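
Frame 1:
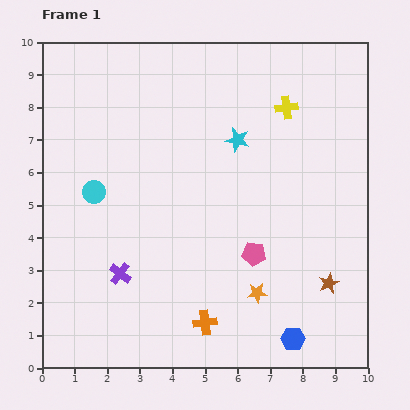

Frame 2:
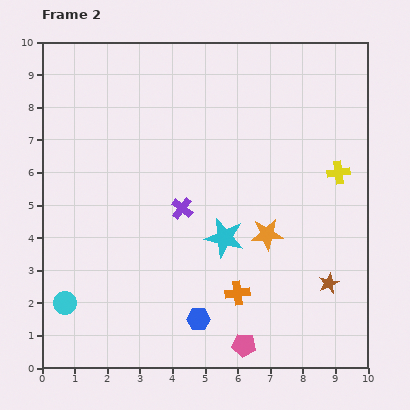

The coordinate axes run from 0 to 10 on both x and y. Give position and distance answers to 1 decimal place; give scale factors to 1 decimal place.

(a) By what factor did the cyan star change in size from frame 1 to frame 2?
1.6×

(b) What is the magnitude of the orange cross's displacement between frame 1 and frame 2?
1.3

The orange cross moved from (5.0, 1.4) to (6.0, 2.3), a distance of √(1.0² + 0.9²) ≈ 1.3.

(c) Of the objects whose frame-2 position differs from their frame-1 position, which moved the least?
the orange cross

(moved 1.3)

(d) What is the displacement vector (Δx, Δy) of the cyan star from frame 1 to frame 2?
(-0.4, -3.0)

The cyan star was at (6.0, 7.0) in frame 1 and (5.6, 4.0) in frame 2.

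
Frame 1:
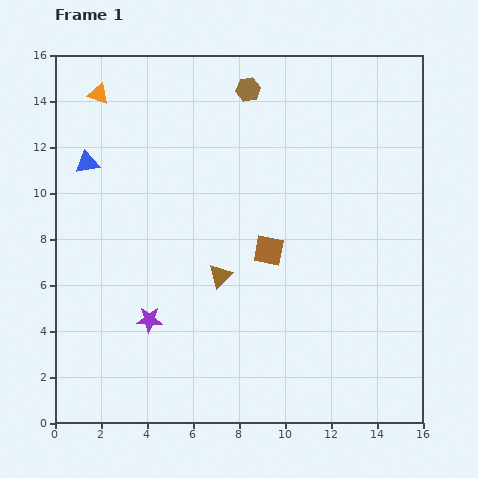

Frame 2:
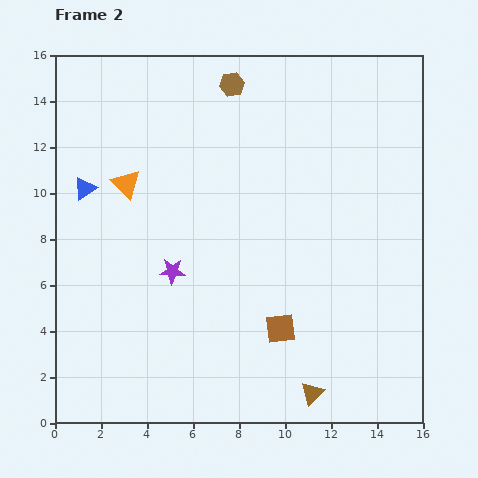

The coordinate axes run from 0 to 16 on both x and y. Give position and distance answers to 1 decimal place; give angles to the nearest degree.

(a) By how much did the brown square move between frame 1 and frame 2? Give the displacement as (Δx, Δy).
(0.5, -3.4)

The brown square was at (9.3, 7.5) in frame 1 and (9.8, 4.1) in frame 2.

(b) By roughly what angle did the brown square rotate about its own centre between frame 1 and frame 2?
18° counter-clockwise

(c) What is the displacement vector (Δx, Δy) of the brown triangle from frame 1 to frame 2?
(4.0, -5.1)

The brown triangle was at (7.2, 6.4) in frame 1 and (11.2, 1.3) in frame 2.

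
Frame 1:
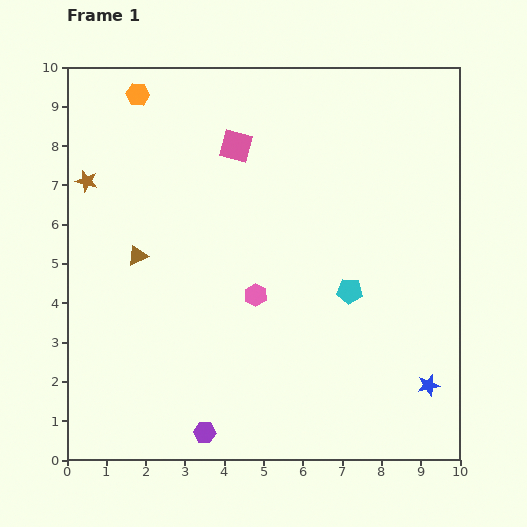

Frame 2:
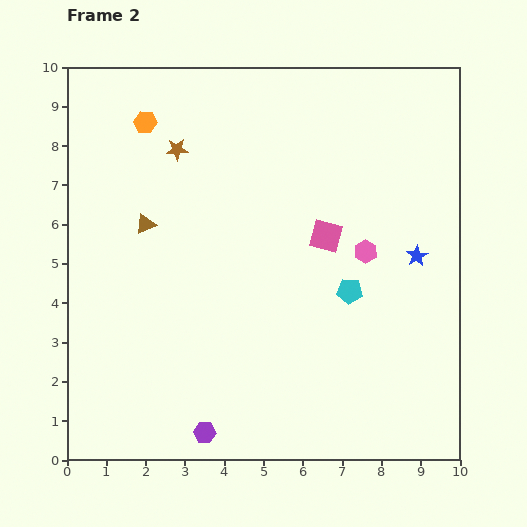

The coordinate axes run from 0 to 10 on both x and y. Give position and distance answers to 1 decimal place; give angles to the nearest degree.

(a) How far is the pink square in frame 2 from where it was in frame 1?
3.3

The pink square moved from (4.3, 8.0) to (6.6, 5.7), a distance of √(2.3² + 2.3²) ≈ 3.3.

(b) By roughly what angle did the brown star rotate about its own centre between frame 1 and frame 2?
15° counter-clockwise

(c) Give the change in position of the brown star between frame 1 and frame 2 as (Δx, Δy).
(2.3, 0.8)

The brown star was at (0.5, 7.1) in frame 1 and (2.8, 7.9) in frame 2.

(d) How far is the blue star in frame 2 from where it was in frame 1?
3.3

The blue star moved from (9.2, 1.9) to (8.9, 5.2), a distance of √(0.3² + 3.3²) ≈ 3.3.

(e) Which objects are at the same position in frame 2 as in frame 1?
the purple hexagon, the cyan pentagon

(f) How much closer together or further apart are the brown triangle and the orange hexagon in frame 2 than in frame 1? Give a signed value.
-1.5

Distance in frame 1: 4.1. Distance in frame 2: 2.6.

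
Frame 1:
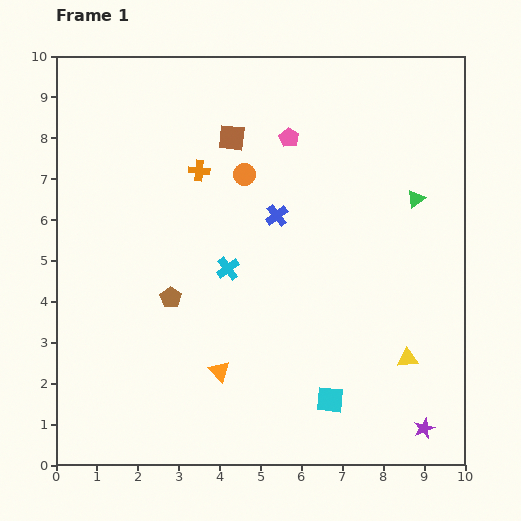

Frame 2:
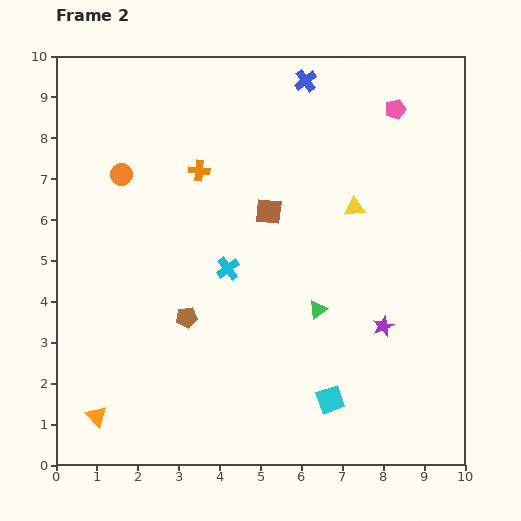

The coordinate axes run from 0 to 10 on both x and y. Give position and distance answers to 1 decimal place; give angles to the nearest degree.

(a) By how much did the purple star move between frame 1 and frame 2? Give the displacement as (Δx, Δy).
(-1.0, 2.5)

The purple star was at (9.0, 0.9) in frame 1 and (8.0, 3.4) in frame 2.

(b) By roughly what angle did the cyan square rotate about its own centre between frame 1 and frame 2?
25° counter-clockwise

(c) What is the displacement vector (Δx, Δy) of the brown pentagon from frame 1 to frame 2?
(0.4, -0.5)

The brown pentagon was at (2.8, 4.1) in frame 1 and (3.2, 3.6) in frame 2.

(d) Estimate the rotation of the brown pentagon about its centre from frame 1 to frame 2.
29° clockwise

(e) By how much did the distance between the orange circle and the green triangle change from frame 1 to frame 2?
+1.6

Distance in frame 1: 4.2. Distance in frame 2: 5.8.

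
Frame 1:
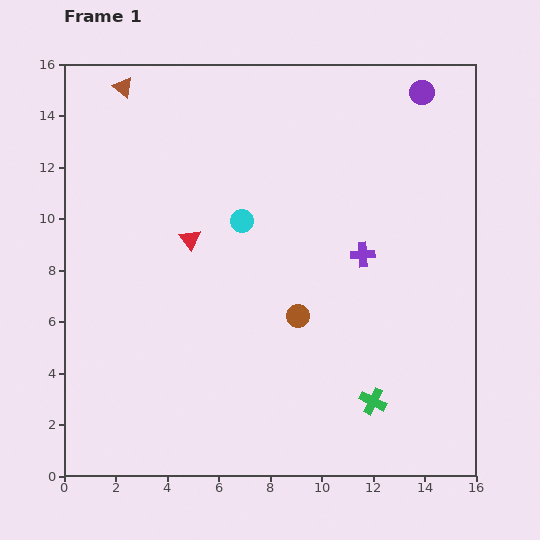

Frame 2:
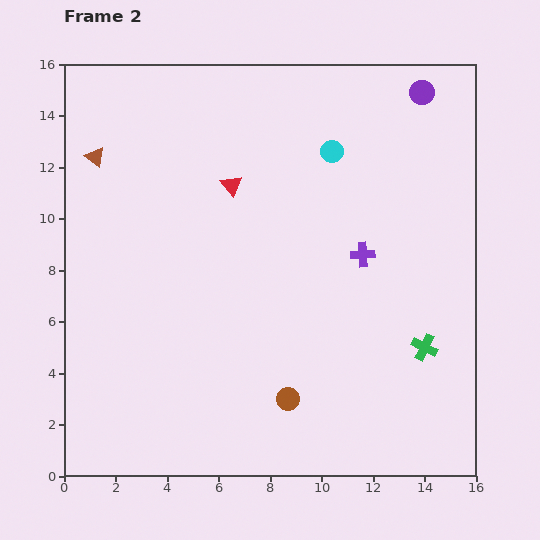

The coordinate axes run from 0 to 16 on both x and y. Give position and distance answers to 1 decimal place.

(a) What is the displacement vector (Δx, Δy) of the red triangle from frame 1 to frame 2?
(1.6, 2.1)

The red triangle was at (4.9, 9.2) in frame 1 and (6.5, 11.3) in frame 2.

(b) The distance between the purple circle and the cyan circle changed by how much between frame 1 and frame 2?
-4.4

Distance in frame 1: 8.6. Distance in frame 2: 4.2.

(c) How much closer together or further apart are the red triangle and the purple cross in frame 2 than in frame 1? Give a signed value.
-0.9

Distance in frame 1: 6.7. Distance in frame 2: 5.8.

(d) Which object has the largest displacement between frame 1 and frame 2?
the cyan circle

(moved 4.4; next 3.2)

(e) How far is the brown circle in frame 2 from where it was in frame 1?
3.2

The brown circle moved from (9.1, 6.2) to (8.7, 3.0), a distance of √(0.4² + 3.2²) ≈ 3.2.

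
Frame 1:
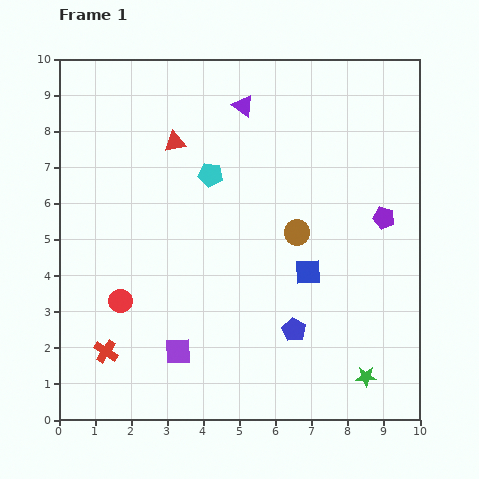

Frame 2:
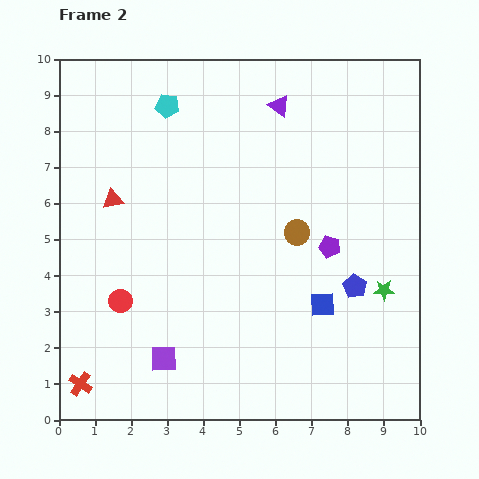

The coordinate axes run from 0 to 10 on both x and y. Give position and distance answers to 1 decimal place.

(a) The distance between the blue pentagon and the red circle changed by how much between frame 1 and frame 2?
+1.6

Distance in frame 1: 4.9. Distance in frame 2: 6.5.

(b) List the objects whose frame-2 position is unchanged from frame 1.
the brown circle, the red circle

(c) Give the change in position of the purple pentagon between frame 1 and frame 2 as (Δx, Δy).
(-1.5, -0.8)

The purple pentagon was at (9.0, 5.6) in frame 1 and (7.5, 4.8) in frame 2.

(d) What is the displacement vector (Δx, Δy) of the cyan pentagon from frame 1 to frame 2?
(-1.2, 1.9)

The cyan pentagon was at (4.2, 6.8) in frame 1 and (3.0, 8.7) in frame 2.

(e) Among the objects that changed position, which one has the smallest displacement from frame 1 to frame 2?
the purple square

(moved 0.4)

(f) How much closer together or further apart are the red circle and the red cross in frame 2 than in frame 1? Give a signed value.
+1.0

Distance in frame 1: 1.5. Distance in frame 2: 2.5.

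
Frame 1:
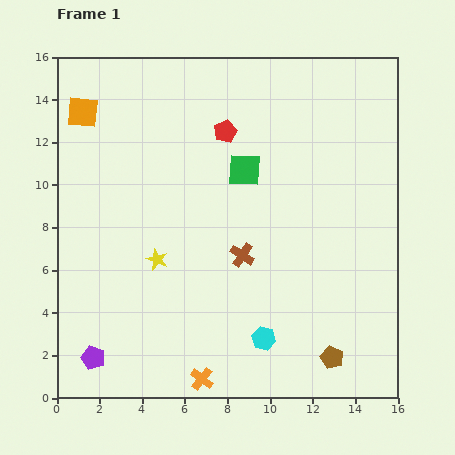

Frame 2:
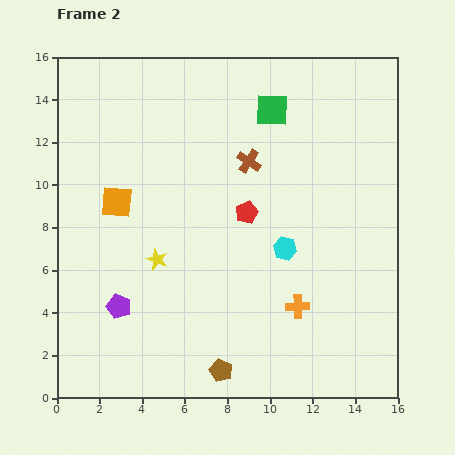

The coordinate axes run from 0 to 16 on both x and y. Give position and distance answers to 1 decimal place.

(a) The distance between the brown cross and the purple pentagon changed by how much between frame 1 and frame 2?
+0.6

Distance in frame 1: 8.5. Distance in frame 2: 9.1.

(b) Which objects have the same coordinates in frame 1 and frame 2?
the yellow star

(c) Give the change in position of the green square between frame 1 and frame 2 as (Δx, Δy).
(1.3, 2.8)

The green square was at (8.8, 10.7) in frame 1 and (10.1, 13.5) in frame 2.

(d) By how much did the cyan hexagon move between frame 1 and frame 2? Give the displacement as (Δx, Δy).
(1.0, 4.2)

The cyan hexagon was at (9.7, 2.8) in frame 1 and (10.7, 7.0) in frame 2.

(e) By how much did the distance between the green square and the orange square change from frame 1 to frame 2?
+0.4

Distance in frame 1: 8.1. Distance in frame 2: 8.5.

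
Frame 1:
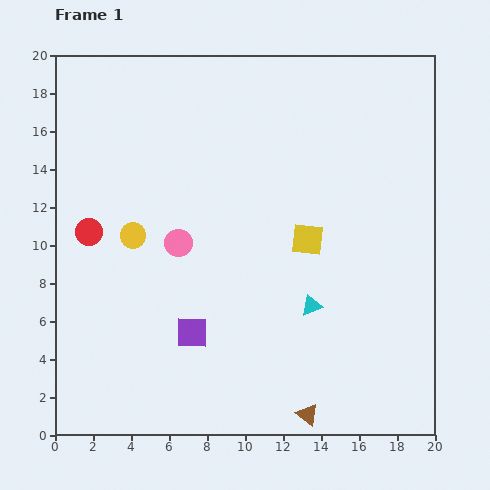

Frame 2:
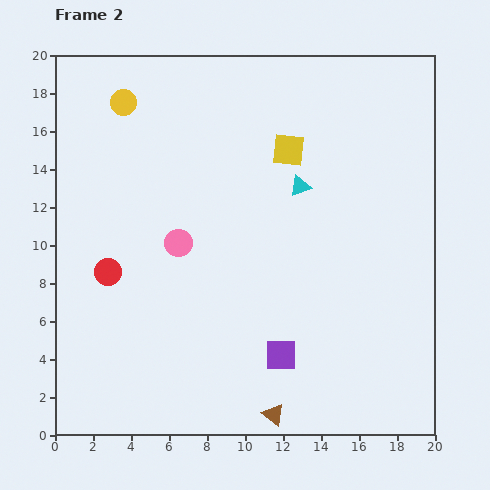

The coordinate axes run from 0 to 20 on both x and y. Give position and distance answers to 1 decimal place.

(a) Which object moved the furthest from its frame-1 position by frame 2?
the yellow circle

(moved 7.0; next 6.3)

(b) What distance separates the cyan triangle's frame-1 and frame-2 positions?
6.3

The cyan triangle moved from (13.5, 6.8) to (12.9, 13.1), a distance of √(0.6² + 6.3²) ≈ 6.3.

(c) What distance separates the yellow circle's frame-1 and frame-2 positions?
7.0

The yellow circle moved from (4.1, 10.5) to (3.6, 17.5), a distance of √(0.5² + 7.0²) ≈ 7.0.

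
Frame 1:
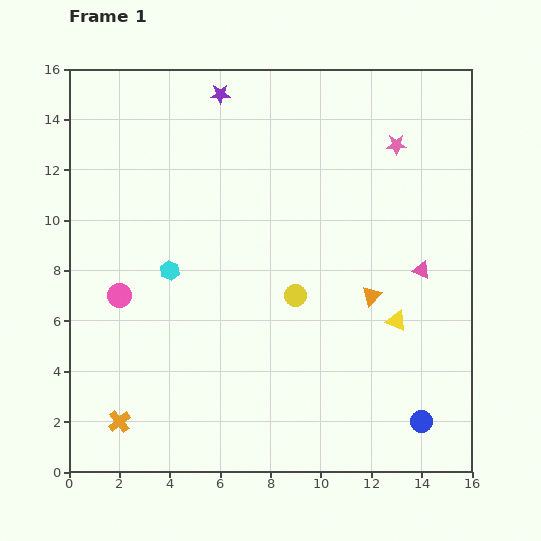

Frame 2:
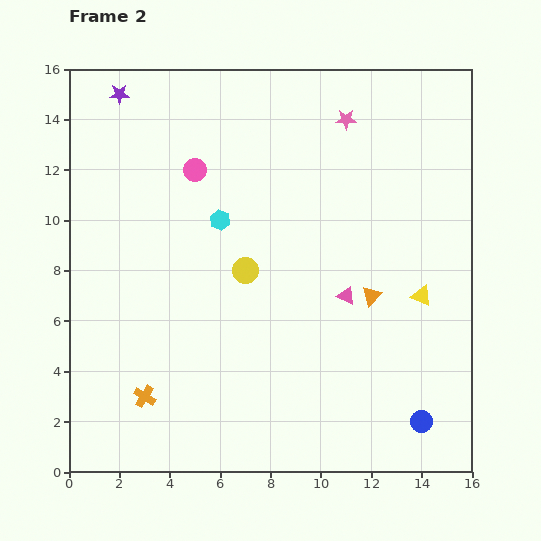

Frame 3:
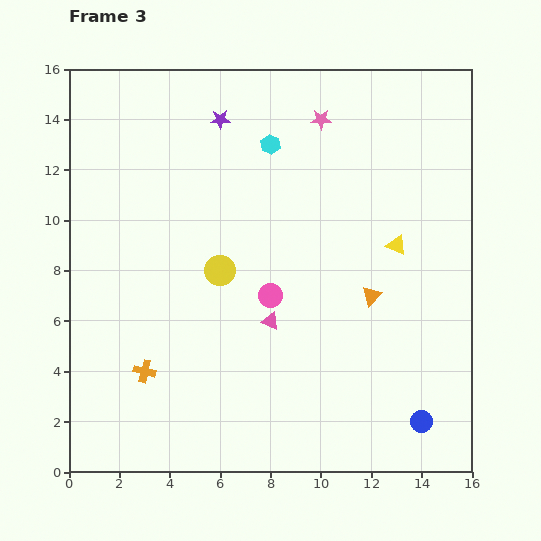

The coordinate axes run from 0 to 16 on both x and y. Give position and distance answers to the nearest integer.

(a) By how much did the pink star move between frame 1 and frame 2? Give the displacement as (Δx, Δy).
(-2, 1)

The pink star was at (13, 13) in frame 1 and (11, 14) in frame 2.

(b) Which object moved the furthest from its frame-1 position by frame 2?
the pink circle

(moved 6; next 4)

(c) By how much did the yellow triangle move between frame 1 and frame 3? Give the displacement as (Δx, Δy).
(0, 3)

The yellow triangle was at (13, 6) in frame 1 and (13, 9) in frame 3.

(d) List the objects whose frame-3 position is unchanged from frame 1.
the blue circle, the orange triangle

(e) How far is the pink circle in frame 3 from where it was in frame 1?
6

The pink circle moved from (2, 7) to (8, 7), a distance of √(6² + 0²) ≈ 6.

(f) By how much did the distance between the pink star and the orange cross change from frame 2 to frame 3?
-2

Distance in frame 2: 14. Distance in frame 3: 12.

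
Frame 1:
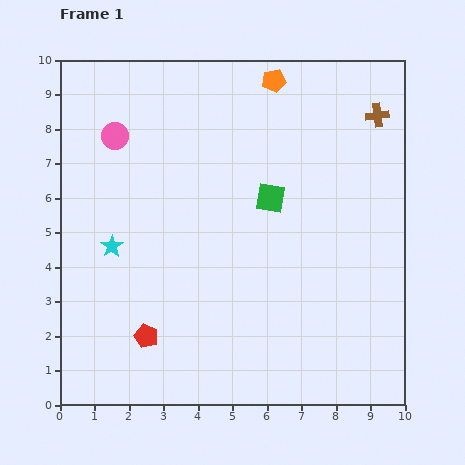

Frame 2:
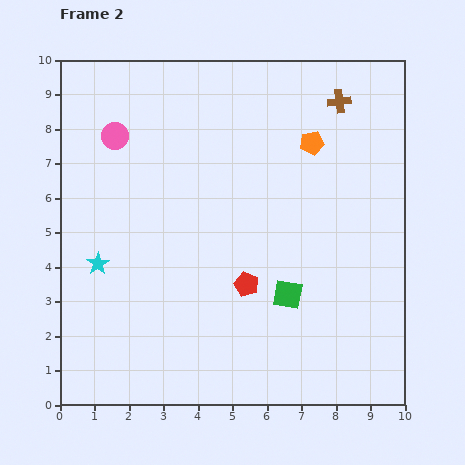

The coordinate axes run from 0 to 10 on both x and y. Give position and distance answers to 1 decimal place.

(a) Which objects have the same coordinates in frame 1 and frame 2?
the pink circle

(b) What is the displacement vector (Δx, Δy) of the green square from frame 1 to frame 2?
(0.5, -2.8)

The green square was at (6.1, 6.0) in frame 1 and (6.6, 3.2) in frame 2.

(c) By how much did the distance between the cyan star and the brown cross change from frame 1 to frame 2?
-0.2

Distance in frame 1: 8.6. Distance in frame 2: 8.4.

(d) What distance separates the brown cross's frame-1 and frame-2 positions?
1.2

The brown cross moved from (9.2, 8.4) to (8.1, 8.8), a distance of √(1.1² + 0.4²) ≈ 1.2.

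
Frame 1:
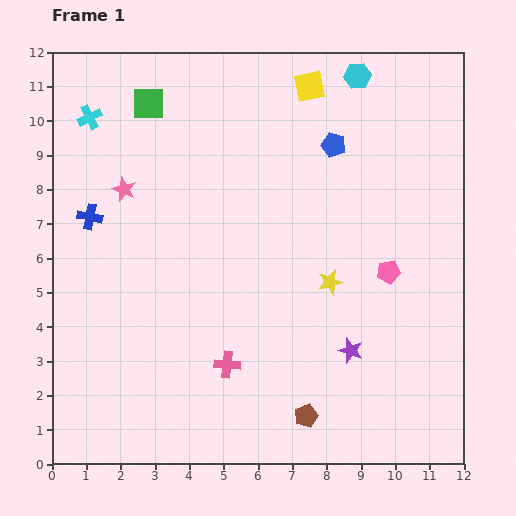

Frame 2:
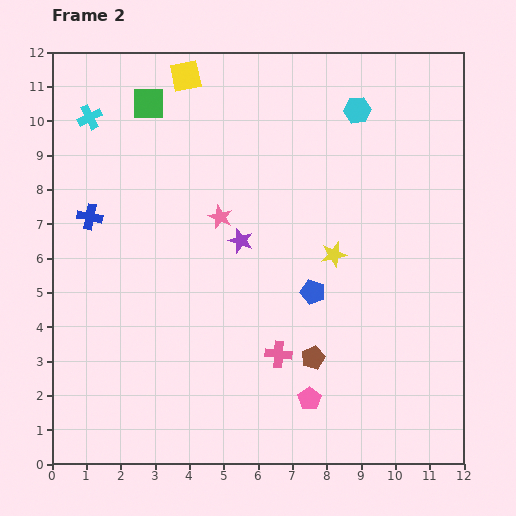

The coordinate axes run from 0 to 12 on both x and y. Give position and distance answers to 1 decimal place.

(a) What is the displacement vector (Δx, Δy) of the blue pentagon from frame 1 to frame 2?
(-0.6, -4.3)

The blue pentagon was at (8.2, 9.3) in frame 1 and (7.6, 5.0) in frame 2.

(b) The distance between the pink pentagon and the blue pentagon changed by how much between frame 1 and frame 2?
-0.9

Distance in frame 1: 4.0. Distance in frame 2: 3.1.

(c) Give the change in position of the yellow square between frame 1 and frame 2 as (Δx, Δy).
(-3.6, 0.3)

The yellow square was at (7.5, 11.0) in frame 1 and (3.9, 11.3) in frame 2.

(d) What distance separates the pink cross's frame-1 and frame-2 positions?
1.5

The pink cross moved from (5.1, 2.9) to (6.6, 3.2), a distance of √(1.5² + 0.3²) ≈ 1.5.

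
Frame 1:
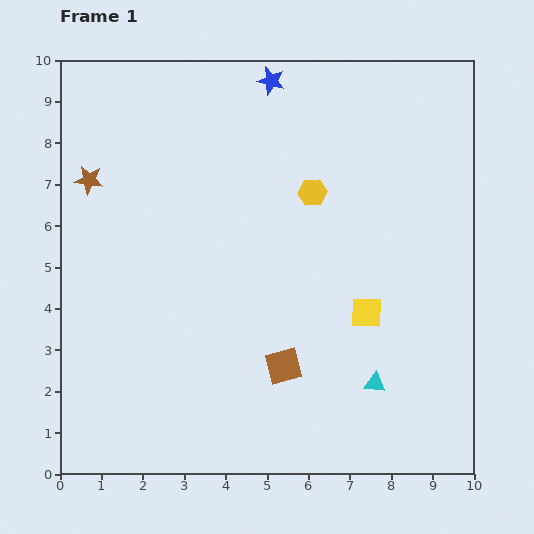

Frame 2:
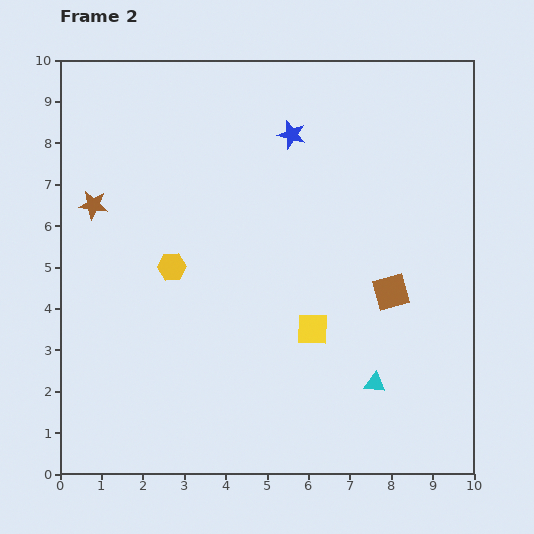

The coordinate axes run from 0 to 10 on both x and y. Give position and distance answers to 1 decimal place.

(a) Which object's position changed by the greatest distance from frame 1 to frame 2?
the yellow hexagon

(moved 3.8; next 3.2)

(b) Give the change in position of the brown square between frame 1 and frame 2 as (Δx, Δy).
(2.6, 1.8)

The brown square was at (5.4, 2.6) in frame 1 and (8.0, 4.4) in frame 2.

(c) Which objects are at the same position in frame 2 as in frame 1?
the cyan triangle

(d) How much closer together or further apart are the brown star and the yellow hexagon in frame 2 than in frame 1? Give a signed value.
-3.0

Distance in frame 1: 5.4. Distance in frame 2: 2.4.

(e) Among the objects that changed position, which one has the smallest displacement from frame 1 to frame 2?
the brown star

(moved 0.6)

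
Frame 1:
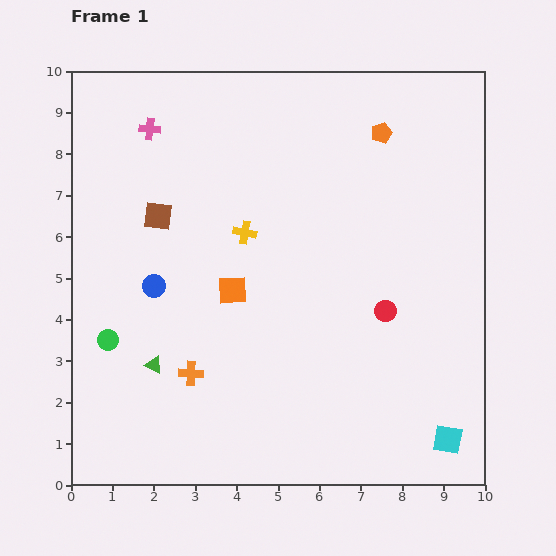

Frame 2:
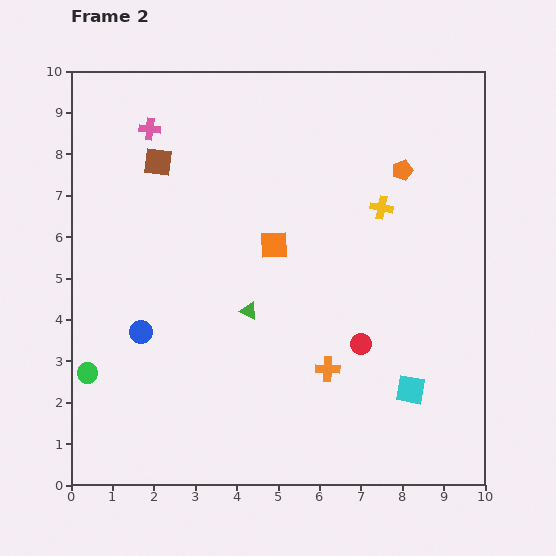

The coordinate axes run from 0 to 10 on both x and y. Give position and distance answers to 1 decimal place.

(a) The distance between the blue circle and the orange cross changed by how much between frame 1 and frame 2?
+2.3

Distance in frame 1: 2.3. Distance in frame 2: 4.6.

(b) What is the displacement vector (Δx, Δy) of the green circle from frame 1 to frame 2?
(-0.5, -0.8)

The green circle was at (0.9, 3.5) in frame 1 and (0.4, 2.7) in frame 2.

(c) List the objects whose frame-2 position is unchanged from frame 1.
the pink cross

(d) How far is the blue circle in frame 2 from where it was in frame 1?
1.1

The blue circle moved from (2.0, 4.8) to (1.7, 3.7), a distance of √(0.3² + 1.1²) ≈ 1.1.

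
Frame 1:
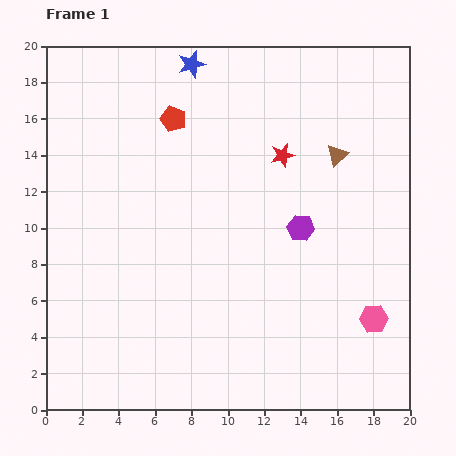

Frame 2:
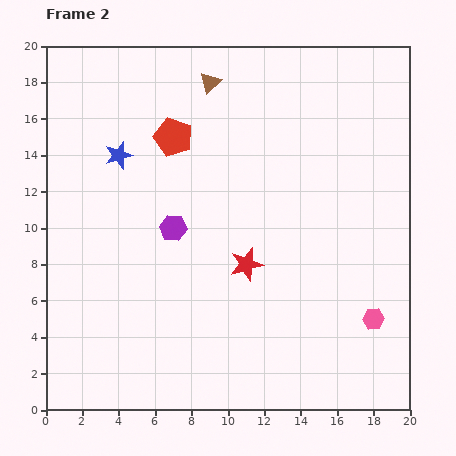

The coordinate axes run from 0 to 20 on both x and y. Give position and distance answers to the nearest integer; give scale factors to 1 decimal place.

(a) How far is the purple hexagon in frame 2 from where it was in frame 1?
7

The purple hexagon moved from (14, 10) to (7, 10), a distance of √(7² + 0²) ≈ 7.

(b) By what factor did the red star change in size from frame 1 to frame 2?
1.4×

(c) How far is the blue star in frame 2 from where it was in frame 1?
6

The blue star moved from (8, 19) to (4, 14), a distance of √(4² + 5²) ≈ 6.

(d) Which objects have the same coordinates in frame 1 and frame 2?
the pink hexagon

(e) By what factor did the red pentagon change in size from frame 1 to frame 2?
1.5×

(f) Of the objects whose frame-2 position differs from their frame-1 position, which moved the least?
the red pentagon

(moved 1)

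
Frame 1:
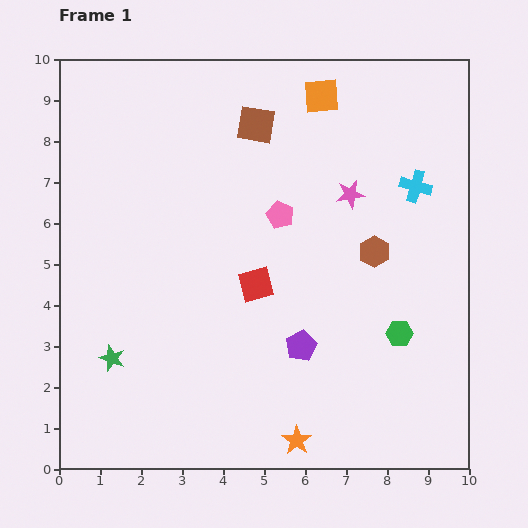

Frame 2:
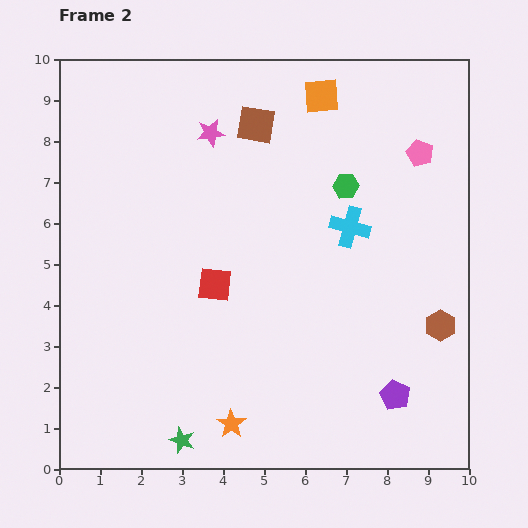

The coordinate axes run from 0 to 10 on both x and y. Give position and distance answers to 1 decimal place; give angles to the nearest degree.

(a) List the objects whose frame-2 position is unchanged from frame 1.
the brown square, the orange square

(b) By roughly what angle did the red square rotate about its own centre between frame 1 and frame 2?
21° clockwise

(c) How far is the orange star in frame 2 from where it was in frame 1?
1.6

The orange star moved from (5.8, 0.7) to (4.2, 1.1), a distance of √(1.6² + 0.4²) ≈ 1.6.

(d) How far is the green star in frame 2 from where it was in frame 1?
2.6

The green star moved from (1.3, 2.7) to (3.0, 0.7), a distance of √(1.7² + 2.0²) ≈ 2.6.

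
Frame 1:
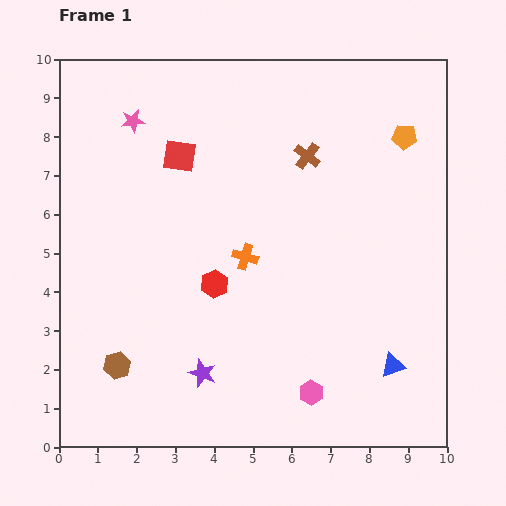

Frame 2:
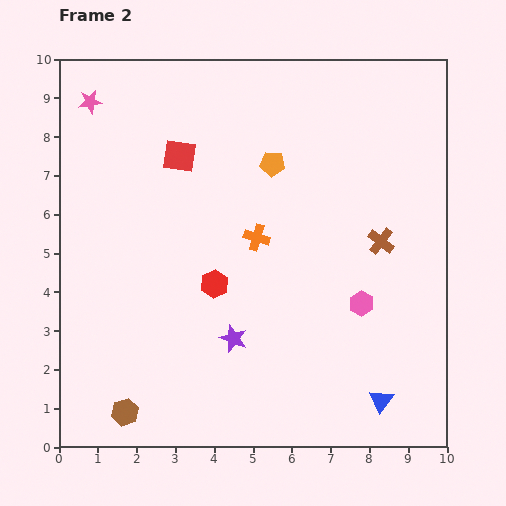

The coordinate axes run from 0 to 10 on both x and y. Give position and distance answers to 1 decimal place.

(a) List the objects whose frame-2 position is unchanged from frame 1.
the red square, the red hexagon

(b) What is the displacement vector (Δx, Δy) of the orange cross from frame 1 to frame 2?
(0.3, 0.5)

The orange cross was at (4.8, 4.9) in frame 1 and (5.1, 5.4) in frame 2.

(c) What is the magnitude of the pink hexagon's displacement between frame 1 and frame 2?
2.6

The pink hexagon moved from (6.5, 1.4) to (7.8, 3.7), a distance of √(1.3² + 2.3²) ≈ 2.6.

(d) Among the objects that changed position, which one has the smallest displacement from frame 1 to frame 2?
the orange cross

(moved 0.6)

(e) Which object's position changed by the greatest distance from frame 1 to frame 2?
the orange pentagon

(moved 3.5; next 2.9)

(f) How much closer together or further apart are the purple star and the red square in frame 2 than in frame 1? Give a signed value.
-0.7

Distance in frame 1: 5.6. Distance in frame 2: 4.9.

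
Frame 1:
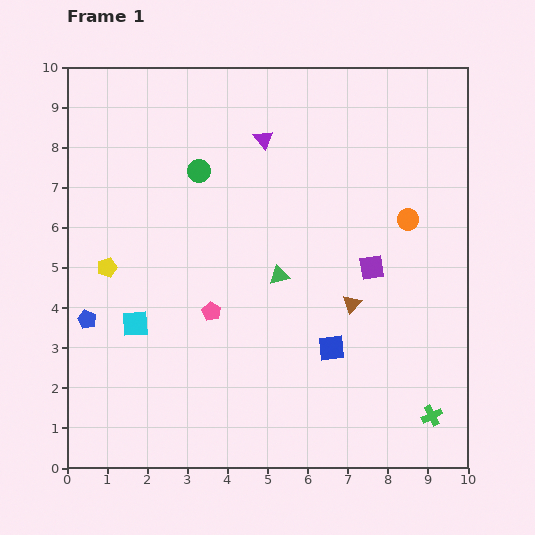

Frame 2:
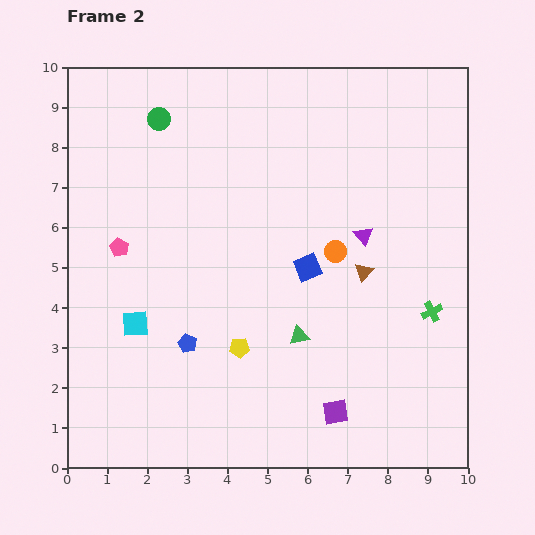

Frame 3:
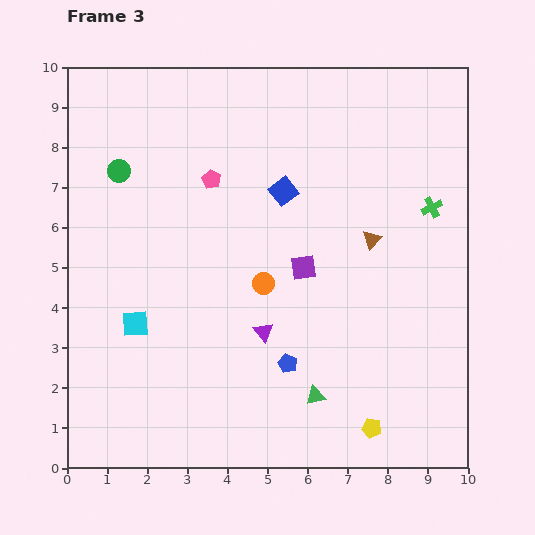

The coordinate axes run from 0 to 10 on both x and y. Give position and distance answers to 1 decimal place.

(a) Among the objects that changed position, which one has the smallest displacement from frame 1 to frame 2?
the brown triangle

(moved 0.9)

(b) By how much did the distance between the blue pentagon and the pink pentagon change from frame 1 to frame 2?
-0.2

Distance in frame 1: 3.1. Distance in frame 2: 2.9.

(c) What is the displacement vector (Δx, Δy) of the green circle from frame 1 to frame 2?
(-1.0, 1.3)

The green circle was at (3.3, 7.4) in frame 1 and (2.3, 8.7) in frame 2.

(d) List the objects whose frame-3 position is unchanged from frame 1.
the cyan square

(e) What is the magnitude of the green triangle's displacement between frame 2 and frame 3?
1.6

The green triangle moved from (5.8, 3.3) to (6.2, 1.8), a distance of √(0.4² + 1.5²) ≈ 1.6.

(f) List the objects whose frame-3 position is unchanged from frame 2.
the cyan square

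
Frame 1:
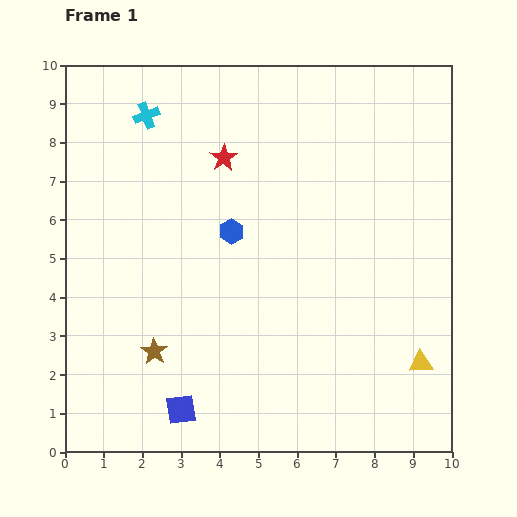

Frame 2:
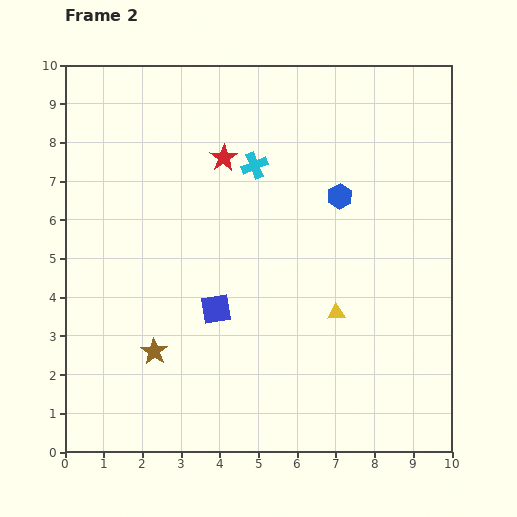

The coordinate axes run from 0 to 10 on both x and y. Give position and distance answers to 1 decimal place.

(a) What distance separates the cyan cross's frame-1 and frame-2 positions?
3.1

The cyan cross moved from (2.1, 8.7) to (4.9, 7.4), a distance of √(2.8² + 1.3²) ≈ 3.1.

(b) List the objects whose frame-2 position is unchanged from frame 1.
the brown star, the red star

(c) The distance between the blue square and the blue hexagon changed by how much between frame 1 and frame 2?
-0.5

Distance in frame 1: 4.8. Distance in frame 2: 4.3.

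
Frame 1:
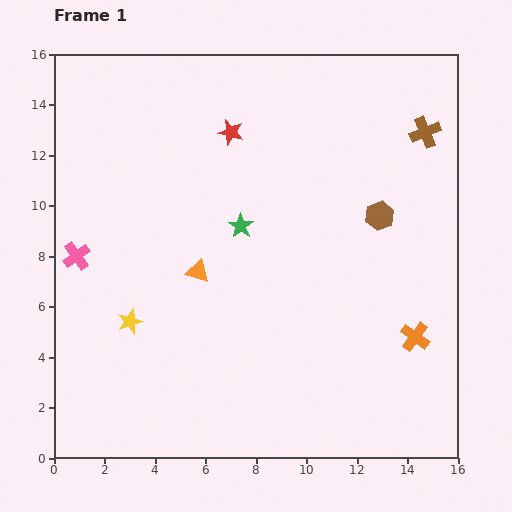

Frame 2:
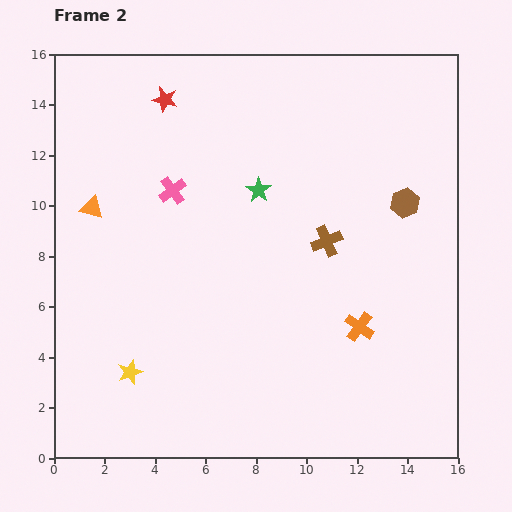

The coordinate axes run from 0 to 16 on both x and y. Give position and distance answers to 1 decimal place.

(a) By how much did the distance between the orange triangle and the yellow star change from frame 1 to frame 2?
+3.3

Distance in frame 1: 3.4. Distance in frame 2: 6.7.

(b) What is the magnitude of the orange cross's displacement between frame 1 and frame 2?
2.2

The orange cross moved from (14.3, 4.8) to (12.1, 5.2), a distance of √(2.2² + 0.4²) ≈ 2.2.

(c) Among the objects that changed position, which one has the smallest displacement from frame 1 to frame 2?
the brown hexagon

(moved 1.1)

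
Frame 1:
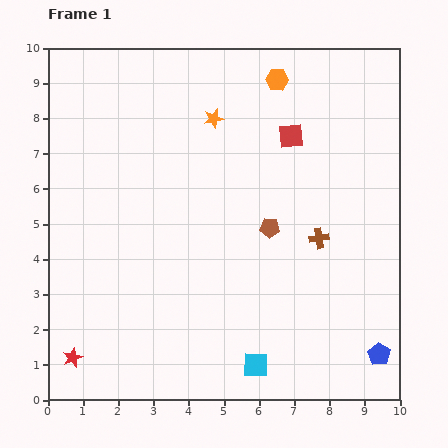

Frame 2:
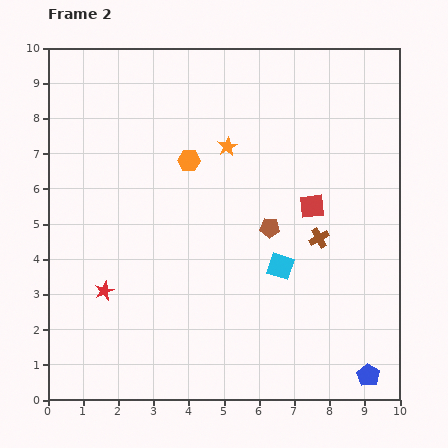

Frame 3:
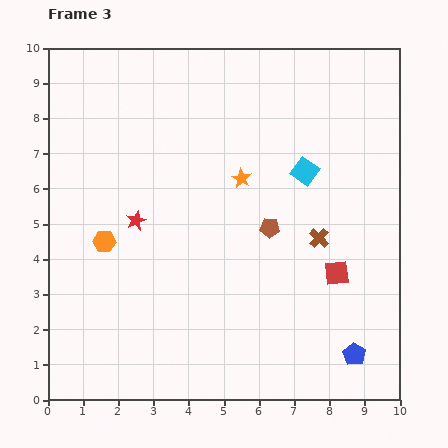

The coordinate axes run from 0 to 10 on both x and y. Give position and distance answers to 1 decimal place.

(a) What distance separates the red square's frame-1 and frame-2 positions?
2.1

The red square moved from (6.9, 7.5) to (7.5, 5.5), a distance of √(0.6² + 2.0²) ≈ 2.1.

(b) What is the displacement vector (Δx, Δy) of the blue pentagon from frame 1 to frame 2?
(-0.3, -0.6)

The blue pentagon was at (9.4, 1.3) in frame 1 and (9.1, 0.7) in frame 2.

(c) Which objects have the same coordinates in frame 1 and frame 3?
the brown pentagon, the brown cross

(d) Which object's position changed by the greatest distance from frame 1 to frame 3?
the orange hexagon

(moved 6.7; next 5.7)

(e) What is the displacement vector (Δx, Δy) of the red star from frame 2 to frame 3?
(0.9, 2.0)

The red star was at (1.6, 3.1) in frame 2 and (2.5, 5.1) in frame 3.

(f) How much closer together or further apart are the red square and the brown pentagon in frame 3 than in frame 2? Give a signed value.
+1.0

Distance in frame 2: 1.3. Distance in frame 3: 2.3.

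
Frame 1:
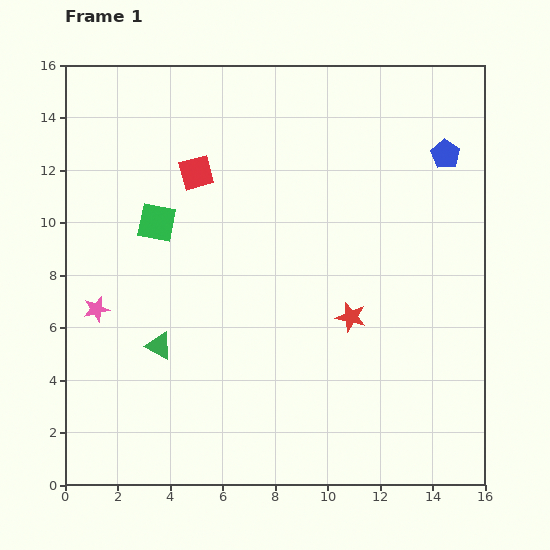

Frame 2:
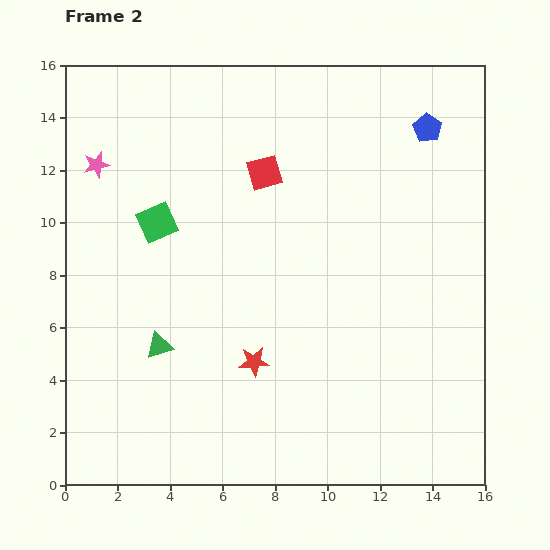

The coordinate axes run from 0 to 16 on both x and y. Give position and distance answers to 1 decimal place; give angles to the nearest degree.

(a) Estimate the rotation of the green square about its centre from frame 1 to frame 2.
35° counter-clockwise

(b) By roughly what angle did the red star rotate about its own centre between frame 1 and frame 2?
18° counter-clockwise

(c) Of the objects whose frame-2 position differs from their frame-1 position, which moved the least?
the blue pentagon

(moved 1.2)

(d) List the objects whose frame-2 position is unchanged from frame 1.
the green square, the green triangle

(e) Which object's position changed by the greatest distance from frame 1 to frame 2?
the pink star

(moved 5.5; next 4.1)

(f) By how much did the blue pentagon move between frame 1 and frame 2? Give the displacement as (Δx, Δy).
(-0.7, 1.0)

The blue pentagon was at (14.5, 12.6) in frame 1 and (13.8, 13.6) in frame 2.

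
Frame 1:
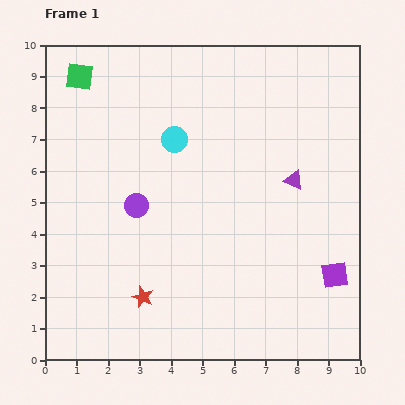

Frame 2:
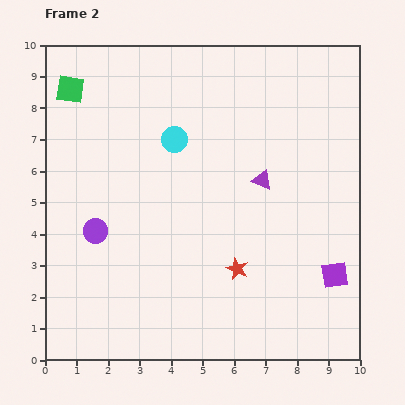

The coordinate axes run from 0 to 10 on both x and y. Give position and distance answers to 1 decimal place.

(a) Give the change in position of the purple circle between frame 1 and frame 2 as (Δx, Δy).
(-1.3, -0.8)

The purple circle was at (2.9, 4.9) in frame 1 and (1.6, 4.1) in frame 2.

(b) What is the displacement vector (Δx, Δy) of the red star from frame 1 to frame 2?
(3.0, 0.9)

The red star was at (3.1, 2.0) in frame 1 and (6.1, 2.9) in frame 2.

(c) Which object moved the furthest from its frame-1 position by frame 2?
the red star

(moved 3.1; next 1.5)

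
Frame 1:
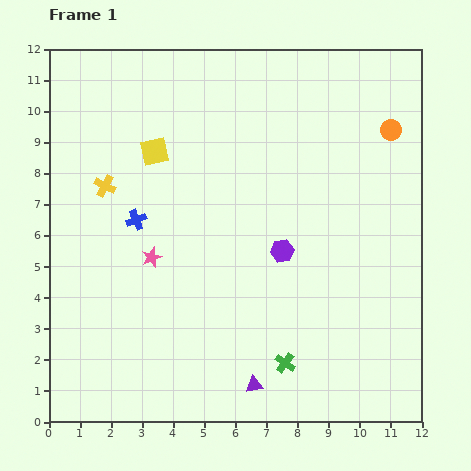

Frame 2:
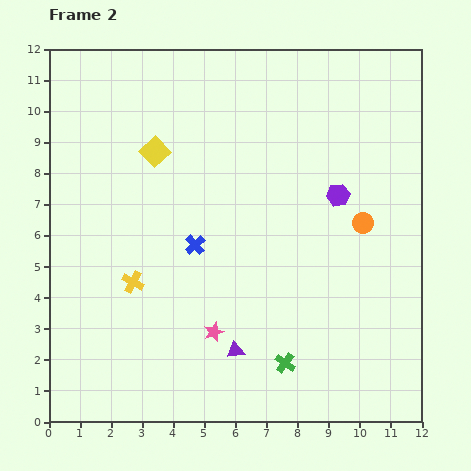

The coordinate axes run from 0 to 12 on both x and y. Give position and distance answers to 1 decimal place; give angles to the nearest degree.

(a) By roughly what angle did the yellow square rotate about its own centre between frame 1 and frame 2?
31° counter-clockwise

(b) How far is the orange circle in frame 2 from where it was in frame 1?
3.1

The orange circle moved from (11.0, 9.4) to (10.1, 6.4), a distance of √(0.9² + 3.0²) ≈ 3.1.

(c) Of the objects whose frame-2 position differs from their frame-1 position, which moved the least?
the purple triangle

(moved 1.3)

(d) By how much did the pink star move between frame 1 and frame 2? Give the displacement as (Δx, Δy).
(2.0, -2.4)

The pink star was at (3.3, 5.3) in frame 1 and (5.3, 2.9) in frame 2.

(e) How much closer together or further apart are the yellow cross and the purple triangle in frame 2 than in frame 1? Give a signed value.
-4.0

Distance in frame 1: 8.0. Distance in frame 2: 4.0.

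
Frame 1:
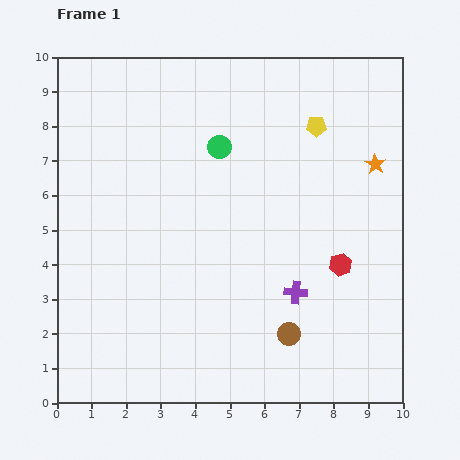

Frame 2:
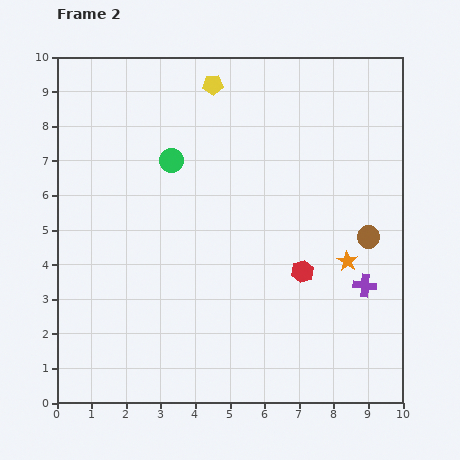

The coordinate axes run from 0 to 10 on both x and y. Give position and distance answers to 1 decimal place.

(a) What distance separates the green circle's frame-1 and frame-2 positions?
1.5

The green circle moved from (4.7, 7.4) to (3.3, 7.0), a distance of √(1.4² + 0.4²) ≈ 1.5.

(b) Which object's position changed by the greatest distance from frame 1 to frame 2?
the brown circle

(moved 3.6; next 3.2)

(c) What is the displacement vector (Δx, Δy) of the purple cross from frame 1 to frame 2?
(2.0, 0.2)

The purple cross was at (6.9, 3.2) in frame 1 and (8.9, 3.4) in frame 2.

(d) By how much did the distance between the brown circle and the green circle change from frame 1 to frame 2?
+0.3

Distance in frame 1: 5.8. Distance in frame 2: 6.1.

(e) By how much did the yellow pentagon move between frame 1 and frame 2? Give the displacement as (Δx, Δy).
(-3.0, 1.2)

The yellow pentagon was at (7.5, 8.0) in frame 1 and (4.5, 9.2) in frame 2.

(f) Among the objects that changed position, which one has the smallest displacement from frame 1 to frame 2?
the red hexagon

(moved 1.1)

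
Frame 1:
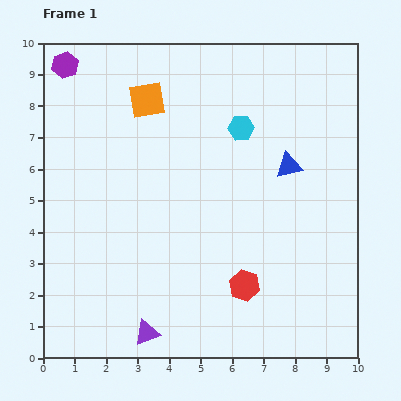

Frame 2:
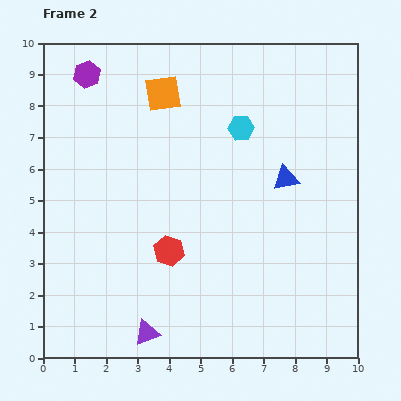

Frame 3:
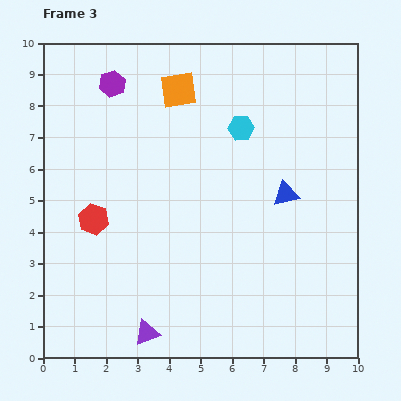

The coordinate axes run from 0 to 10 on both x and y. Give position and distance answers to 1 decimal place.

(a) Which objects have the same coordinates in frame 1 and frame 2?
the cyan hexagon, the purple triangle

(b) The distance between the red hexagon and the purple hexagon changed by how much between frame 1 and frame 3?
-4.7

Distance in frame 1: 9.0. Distance in frame 3: 4.3.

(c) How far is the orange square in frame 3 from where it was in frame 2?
0.5

The orange square moved from (3.8, 8.4) to (4.3, 8.5), a distance of √(0.5² + 0.1²) ≈ 0.5.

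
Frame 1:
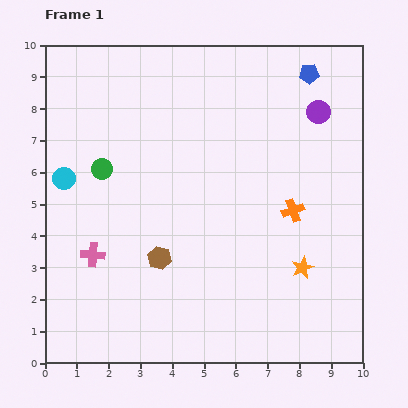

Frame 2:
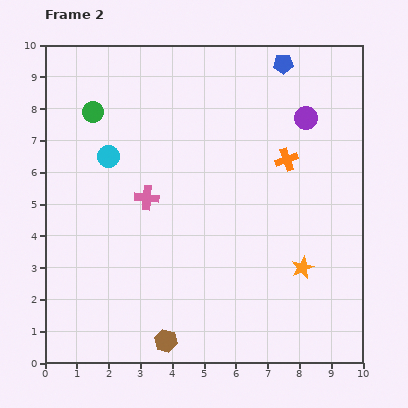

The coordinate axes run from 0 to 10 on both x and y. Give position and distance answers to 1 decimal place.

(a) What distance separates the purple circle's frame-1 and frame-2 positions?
0.4

The purple circle moved from (8.6, 7.9) to (8.2, 7.7), a distance of √(0.4² + 0.2²) ≈ 0.4.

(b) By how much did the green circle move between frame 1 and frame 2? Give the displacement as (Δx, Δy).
(-0.3, 1.8)

The green circle was at (1.8, 6.1) in frame 1 and (1.5, 7.9) in frame 2.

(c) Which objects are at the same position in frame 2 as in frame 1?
the orange star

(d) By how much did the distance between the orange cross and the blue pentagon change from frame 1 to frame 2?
-1.3

Distance in frame 1: 4.3. Distance in frame 2: 3.0.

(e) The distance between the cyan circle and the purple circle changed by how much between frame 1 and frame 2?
-2.0

Distance in frame 1: 8.3. Distance in frame 2: 6.3.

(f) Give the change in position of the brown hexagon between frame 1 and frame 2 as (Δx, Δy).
(0.2, -2.6)

The brown hexagon was at (3.6, 3.3) in frame 1 and (3.8, 0.7) in frame 2.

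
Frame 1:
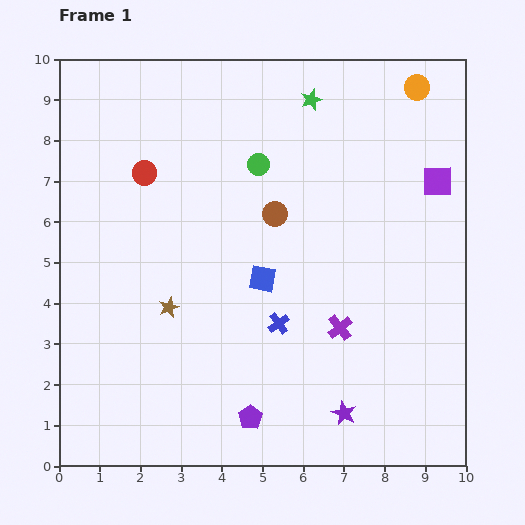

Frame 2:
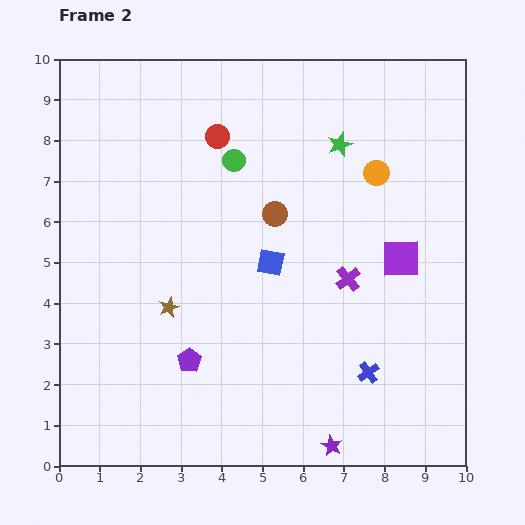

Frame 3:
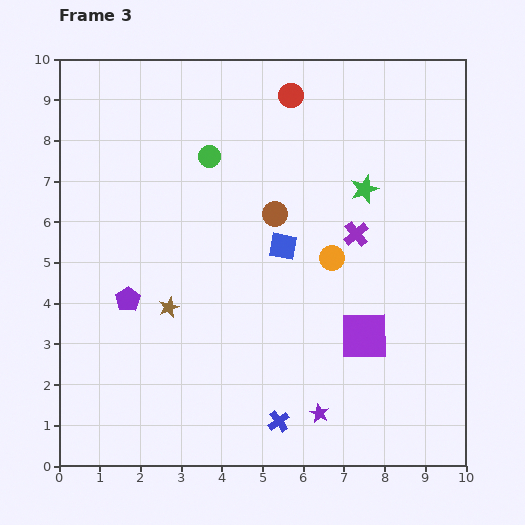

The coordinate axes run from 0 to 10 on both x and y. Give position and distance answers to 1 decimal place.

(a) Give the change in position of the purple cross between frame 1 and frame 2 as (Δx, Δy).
(0.2, 1.2)

The purple cross was at (6.9, 3.4) in frame 1 and (7.1, 4.6) in frame 2.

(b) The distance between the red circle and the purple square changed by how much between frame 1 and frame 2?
-1.8

Distance in frame 1: 7.2. Distance in frame 2: 5.4.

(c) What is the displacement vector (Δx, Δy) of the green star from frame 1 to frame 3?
(1.3, -2.2)

The green star was at (6.2, 9.0) in frame 1 and (7.5, 6.8) in frame 3.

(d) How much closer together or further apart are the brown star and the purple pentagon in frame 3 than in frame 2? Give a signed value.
-0.4

Distance in frame 2: 1.4. Distance in frame 3: 1.0.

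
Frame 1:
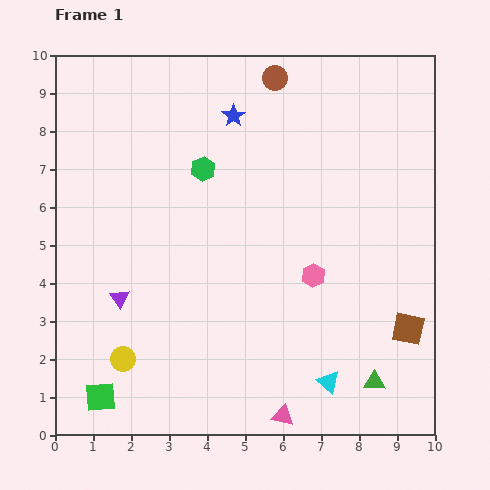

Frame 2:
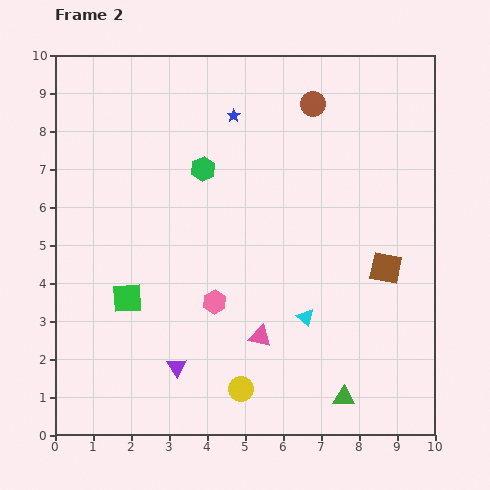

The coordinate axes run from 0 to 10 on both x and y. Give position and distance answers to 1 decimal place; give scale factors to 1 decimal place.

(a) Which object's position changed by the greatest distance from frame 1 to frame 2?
the yellow circle

(moved 3.2; next 2.7)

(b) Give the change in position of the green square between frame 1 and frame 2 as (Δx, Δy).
(0.7, 2.6)

The green square was at (1.2, 1.0) in frame 1 and (1.9, 3.6) in frame 2.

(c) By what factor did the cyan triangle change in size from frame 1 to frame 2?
0.7×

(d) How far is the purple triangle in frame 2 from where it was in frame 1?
2.3

The purple triangle moved from (1.7, 3.6) to (3.2, 1.8), a distance of √(1.5² + 1.8²) ≈ 2.3.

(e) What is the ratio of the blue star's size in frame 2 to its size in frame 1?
0.6×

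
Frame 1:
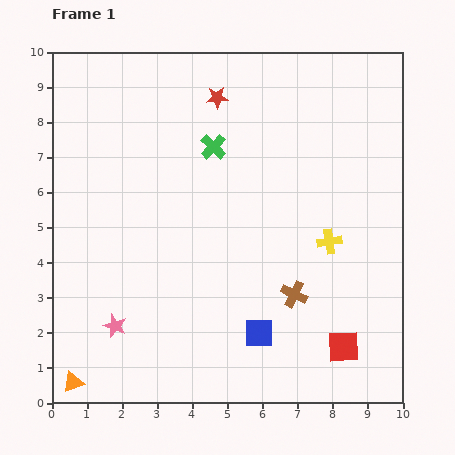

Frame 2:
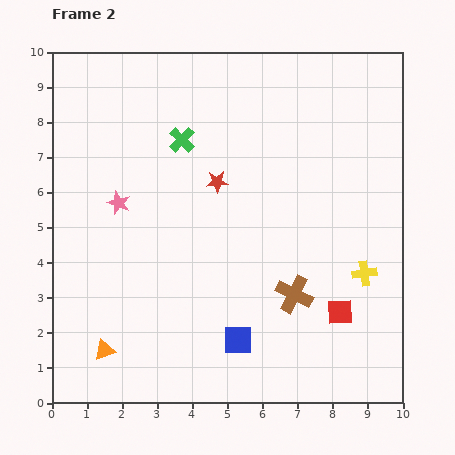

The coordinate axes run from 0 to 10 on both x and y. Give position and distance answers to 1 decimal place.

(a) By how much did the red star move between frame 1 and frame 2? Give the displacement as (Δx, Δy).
(0.0, -2.4)

The red star was at (4.7, 8.7) in frame 1 and (4.7, 6.3) in frame 2.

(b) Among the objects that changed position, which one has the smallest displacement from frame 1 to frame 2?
the blue square

(moved 0.6)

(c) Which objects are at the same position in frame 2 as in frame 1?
the brown cross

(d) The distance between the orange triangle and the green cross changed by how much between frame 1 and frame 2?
-1.4

Distance in frame 1: 7.8. Distance in frame 2: 6.4.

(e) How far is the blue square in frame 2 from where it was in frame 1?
0.6

The blue square moved from (5.9, 2.0) to (5.3, 1.8), a distance of √(0.6² + 0.2²) ≈ 0.6.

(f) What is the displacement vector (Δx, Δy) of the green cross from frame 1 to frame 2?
(-0.9, 0.2)

The green cross was at (4.6, 7.3) in frame 1 and (3.7, 7.5) in frame 2.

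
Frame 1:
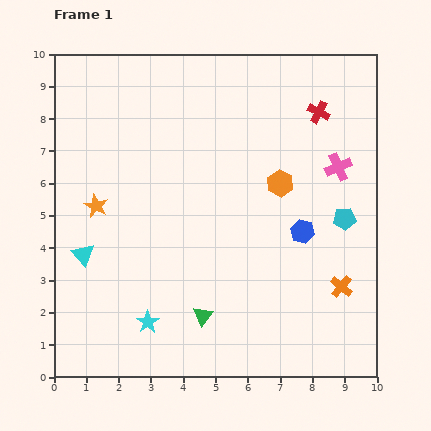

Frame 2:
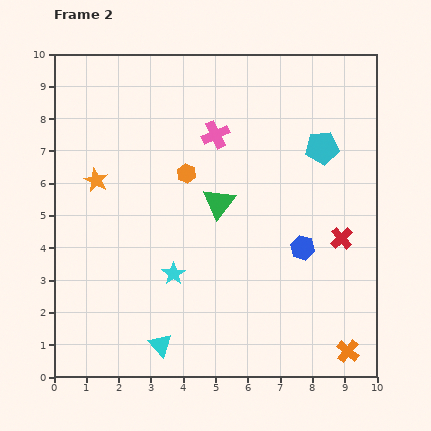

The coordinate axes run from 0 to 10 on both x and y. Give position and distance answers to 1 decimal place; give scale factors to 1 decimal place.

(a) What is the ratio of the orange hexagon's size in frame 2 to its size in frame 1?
0.7×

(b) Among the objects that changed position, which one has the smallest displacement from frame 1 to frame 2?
the blue hexagon

(moved 0.5)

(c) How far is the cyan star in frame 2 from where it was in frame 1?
1.7

The cyan star moved from (2.9, 1.7) to (3.7, 3.2), a distance of √(0.8² + 1.5²) ≈ 1.7.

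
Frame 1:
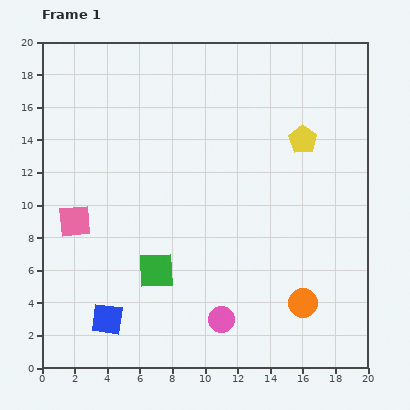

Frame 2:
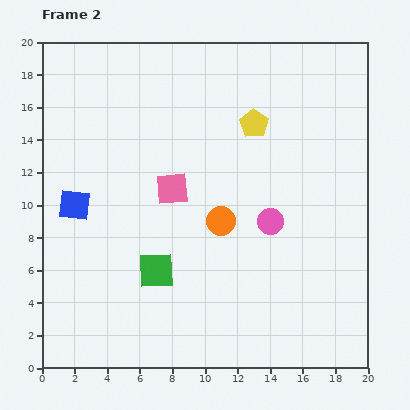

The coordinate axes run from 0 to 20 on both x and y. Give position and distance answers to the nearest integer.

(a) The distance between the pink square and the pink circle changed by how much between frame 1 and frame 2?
-5

Distance in frame 1: 11. Distance in frame 2: 6.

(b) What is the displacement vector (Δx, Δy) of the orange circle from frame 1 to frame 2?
(-5, 5)

The orange circle was at (16, 4) in frame 1 and (11, 9) in frame 2.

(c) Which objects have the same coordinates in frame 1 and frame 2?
the green square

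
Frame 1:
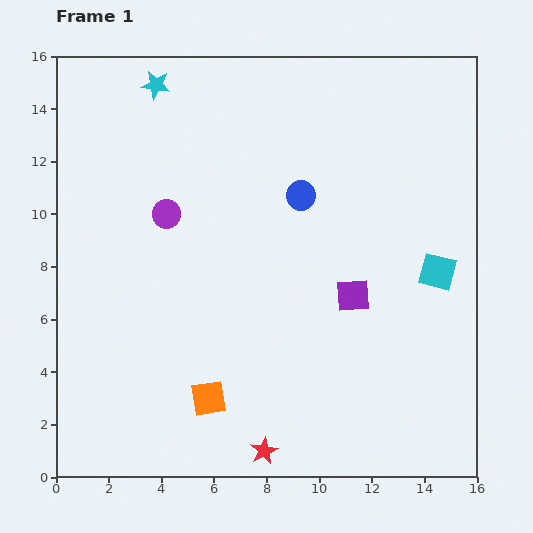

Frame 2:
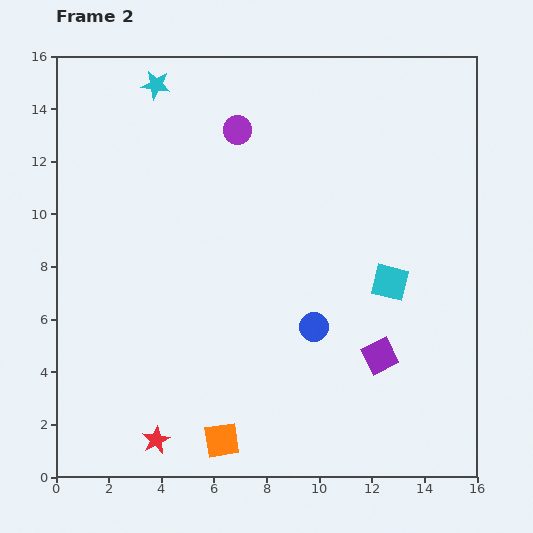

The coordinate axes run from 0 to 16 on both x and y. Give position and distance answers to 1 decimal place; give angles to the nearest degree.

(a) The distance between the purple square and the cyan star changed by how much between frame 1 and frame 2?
+2.4

Distance in frame 1: 11.0. Distance in frame 2: 13.4.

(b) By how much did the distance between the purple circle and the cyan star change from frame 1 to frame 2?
-1.4

Distance in frame 1: 4.9. Distance in frame 2: 3.5.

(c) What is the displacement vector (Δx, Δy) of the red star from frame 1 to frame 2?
(-4.1, 0.4)

The red star was at (7.9, 1.0) in frame 1 and (3.8, 1.4) in frame 2.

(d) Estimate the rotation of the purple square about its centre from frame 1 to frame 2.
22° counter-clockwise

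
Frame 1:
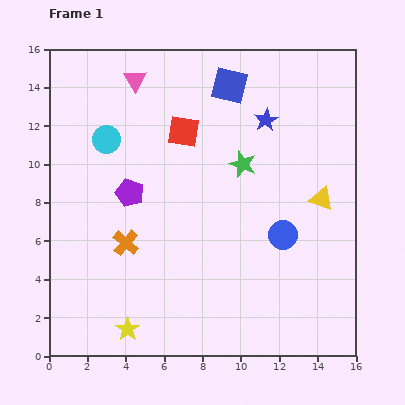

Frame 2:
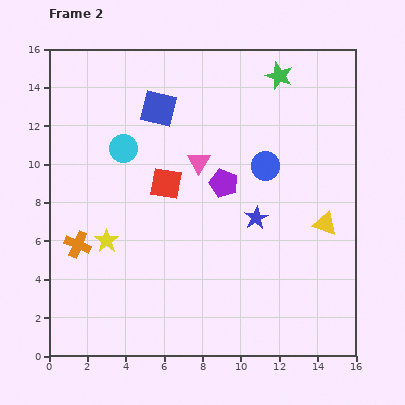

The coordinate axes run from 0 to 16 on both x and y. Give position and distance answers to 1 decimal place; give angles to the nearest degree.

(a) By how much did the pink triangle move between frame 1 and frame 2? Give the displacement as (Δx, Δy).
(3.3, -4.3)

The pink triangle was at (4.5, 14.4) in frame 1 and (7.8, 10.1) in frame 2.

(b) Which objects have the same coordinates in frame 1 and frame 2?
none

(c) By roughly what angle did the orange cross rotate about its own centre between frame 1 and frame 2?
19° counter-clockwise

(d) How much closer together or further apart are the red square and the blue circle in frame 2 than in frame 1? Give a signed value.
-2.2

Distance in frame 1: 7.5. Distance in frame 2: 5.3.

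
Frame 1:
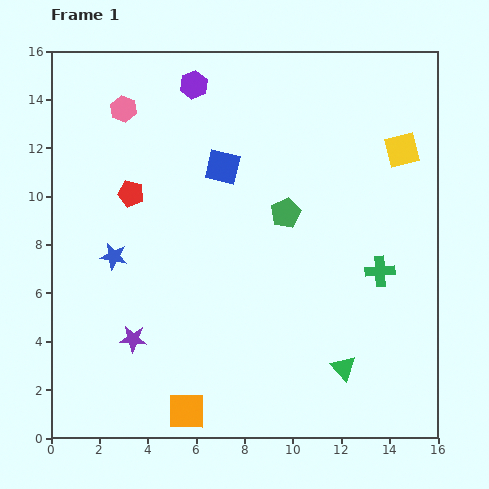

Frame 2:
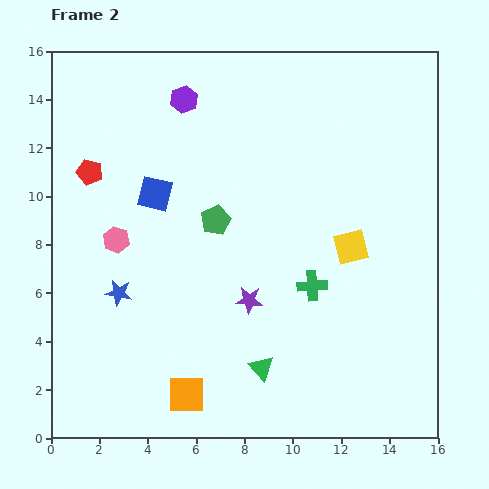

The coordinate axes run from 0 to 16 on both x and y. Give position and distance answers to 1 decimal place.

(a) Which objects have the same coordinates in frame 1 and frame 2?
none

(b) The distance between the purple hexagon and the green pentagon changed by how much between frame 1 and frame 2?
-1.3

Distance in frame 1: 6.5. Distance in frame 2: 5.2.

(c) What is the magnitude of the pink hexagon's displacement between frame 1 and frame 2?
5.4

The pink hexagon moved from (3.0, 13.6) to (2.7, 8.2), a distance of √(0.3² + 5.4²) ≈ 5.4.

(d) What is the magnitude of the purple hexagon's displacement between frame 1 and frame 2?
0.7

The purple hexagon moved from (5.9, 14.6) to (5.5, 14.0), a distance of √(0.4² + 0.6²) ≈ 0.7.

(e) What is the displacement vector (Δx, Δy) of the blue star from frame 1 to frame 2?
(0.2, -1.5)

The blue star was at (2.6, 7.5) in frame 1 and (2.8, 6.0) in frame 2.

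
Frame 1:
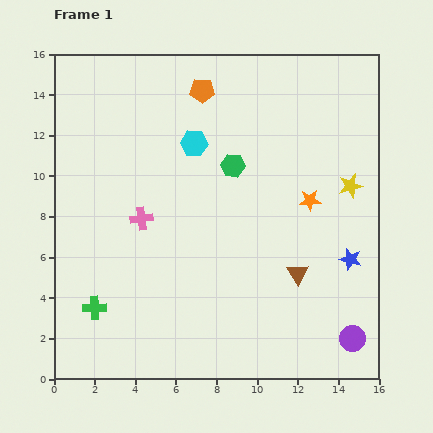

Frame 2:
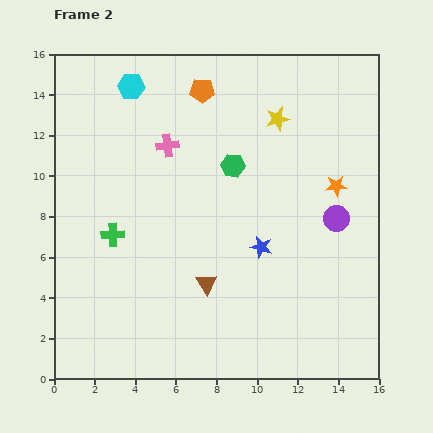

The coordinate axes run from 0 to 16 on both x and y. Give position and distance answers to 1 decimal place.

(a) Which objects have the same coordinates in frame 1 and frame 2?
the green hexagon, the orange pentagon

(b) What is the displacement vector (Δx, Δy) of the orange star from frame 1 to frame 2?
(1.3, 0.7)

The orange star was at (12.6, 8.8) in frame 1 and (13.9, 9.5) in frame 2.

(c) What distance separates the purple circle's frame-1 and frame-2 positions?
6.0

The purple circle moved from (14.7, 2.0) to (13.9, 7.9), a distance of √(0.8² + 5.9²) ≈ 6.0.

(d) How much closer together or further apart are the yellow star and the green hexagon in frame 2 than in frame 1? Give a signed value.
-2.7

Distance in frame 1: 5.9. Distance in frame 2: 3.2.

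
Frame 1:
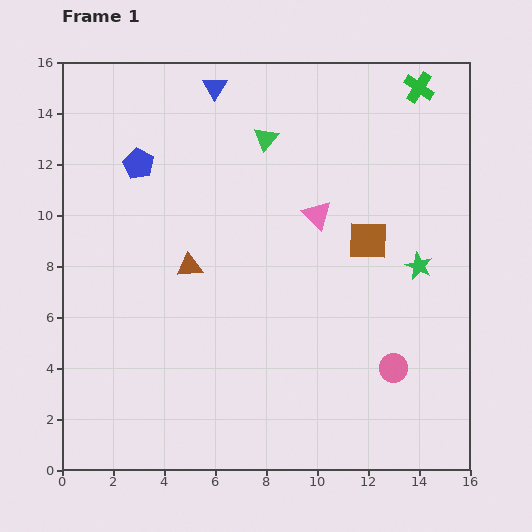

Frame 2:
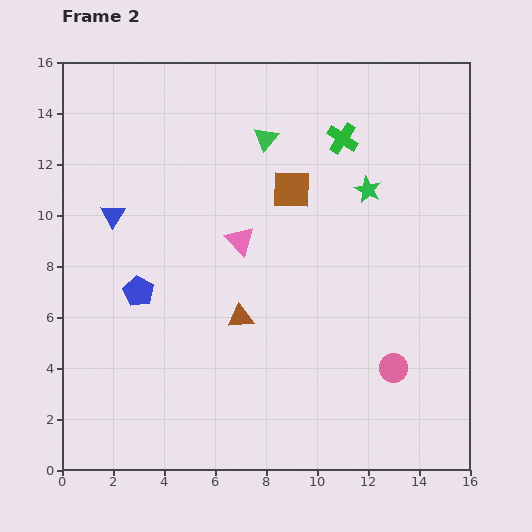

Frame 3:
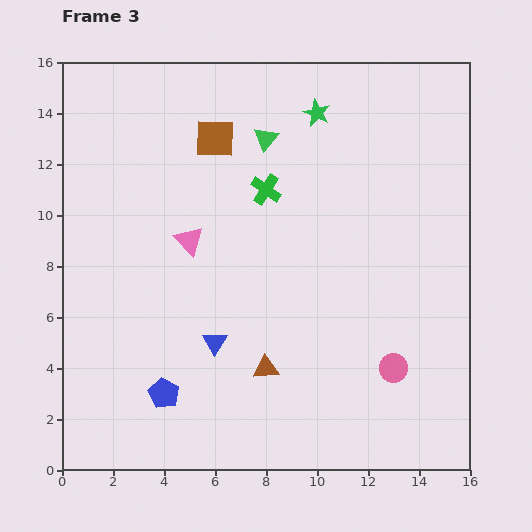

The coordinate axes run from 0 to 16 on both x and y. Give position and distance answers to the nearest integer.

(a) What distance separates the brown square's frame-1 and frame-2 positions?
4

The brown square moved from (12, 9) to (9, 11), a distance of √(3² + 2²) ≈ 4.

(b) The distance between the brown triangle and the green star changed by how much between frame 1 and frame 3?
+1

Distance in frame 1: 9. Distance in frame 3: 10.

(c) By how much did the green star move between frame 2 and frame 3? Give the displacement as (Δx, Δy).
(-2, 3)

The green star was at (12, 11) in frame 2 and (10, 14) in frame 3.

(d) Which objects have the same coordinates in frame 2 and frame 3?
the pink circle, the green triangle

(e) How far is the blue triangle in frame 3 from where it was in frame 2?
6

The blue triangle moved from (2, 10) to (6, 5), a distance of √(4² + 5²) ≈ 6.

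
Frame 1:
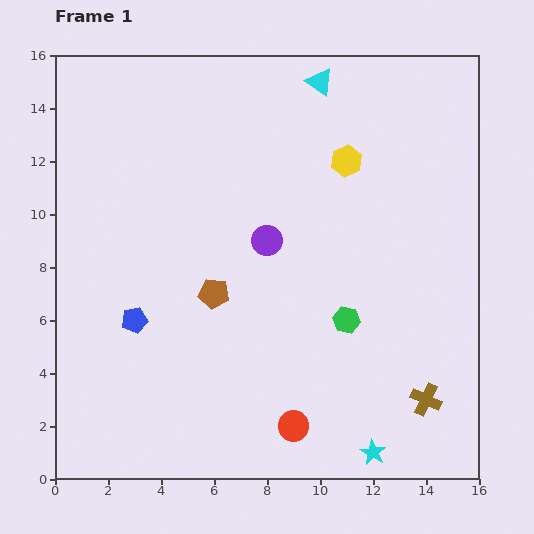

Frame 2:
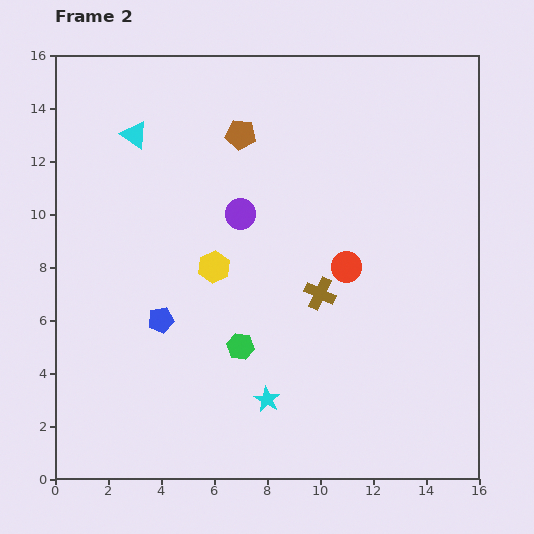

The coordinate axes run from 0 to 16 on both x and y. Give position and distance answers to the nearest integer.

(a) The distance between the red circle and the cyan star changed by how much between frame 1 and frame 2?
+3

Distance in frame 1: 3. Distance in frame 2: 6.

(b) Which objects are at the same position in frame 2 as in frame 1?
none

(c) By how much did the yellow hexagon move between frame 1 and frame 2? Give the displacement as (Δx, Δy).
(-5, -4)

The yellow hexagon was at (11, 12) in frame 1 and (6, 8) in frame 2.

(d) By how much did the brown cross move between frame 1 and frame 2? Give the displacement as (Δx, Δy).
(-4, 4)

The brown cross was at (14, 3) in frame 1 and (10, 7) in frame 2.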